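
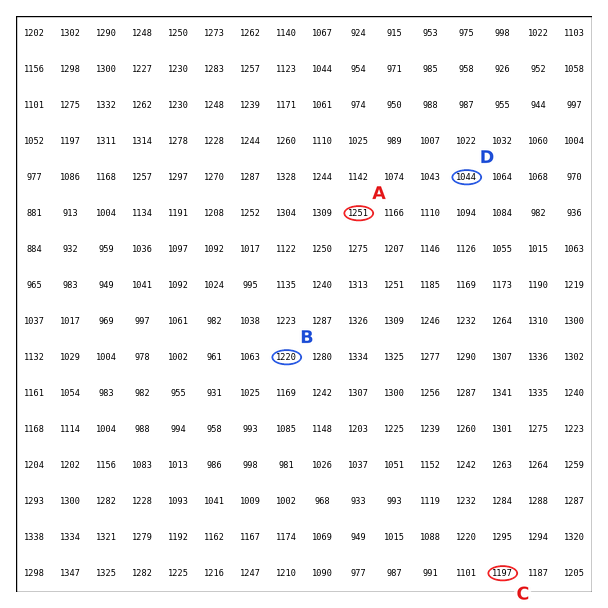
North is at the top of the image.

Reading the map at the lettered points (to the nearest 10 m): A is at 1250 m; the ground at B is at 1220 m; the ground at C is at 1200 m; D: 1040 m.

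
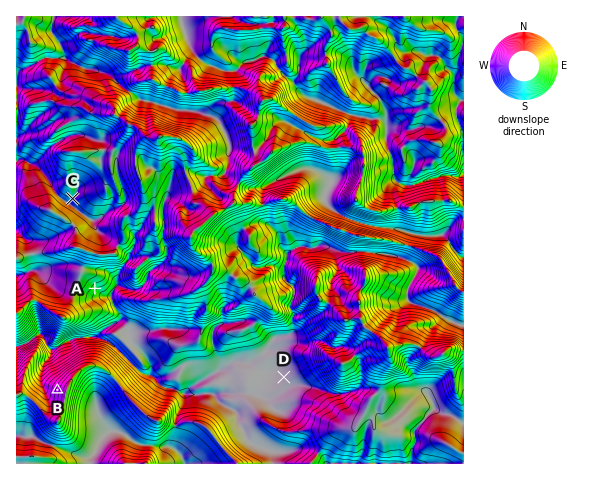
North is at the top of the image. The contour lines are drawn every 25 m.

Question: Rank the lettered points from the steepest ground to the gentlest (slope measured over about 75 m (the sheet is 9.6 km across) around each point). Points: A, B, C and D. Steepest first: B A C D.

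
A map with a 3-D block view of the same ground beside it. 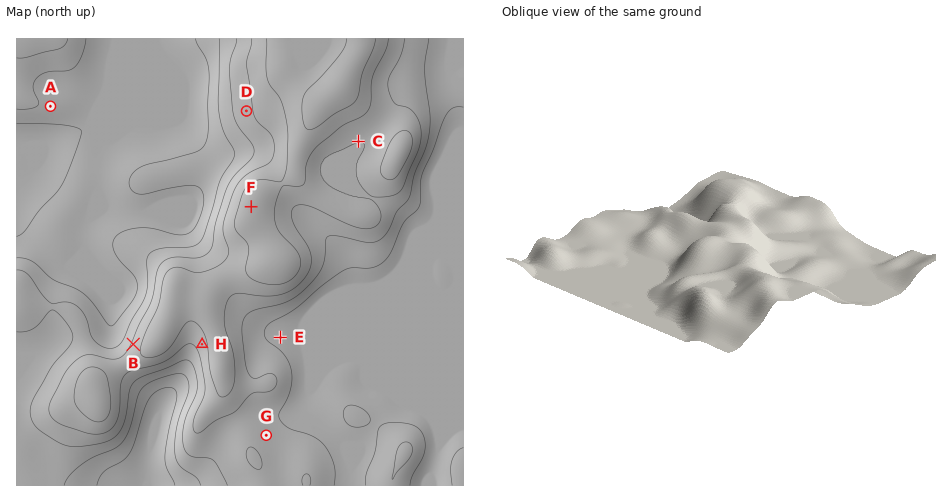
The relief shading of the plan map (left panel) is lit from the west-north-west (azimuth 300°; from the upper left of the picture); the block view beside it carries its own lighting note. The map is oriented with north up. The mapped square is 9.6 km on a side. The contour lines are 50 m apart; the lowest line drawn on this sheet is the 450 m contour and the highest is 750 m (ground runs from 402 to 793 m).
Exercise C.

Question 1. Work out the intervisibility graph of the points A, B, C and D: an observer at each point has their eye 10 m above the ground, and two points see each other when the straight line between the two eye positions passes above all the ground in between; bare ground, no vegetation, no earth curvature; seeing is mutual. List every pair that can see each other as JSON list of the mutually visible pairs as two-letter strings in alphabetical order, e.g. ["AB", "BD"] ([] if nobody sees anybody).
["AB", "AD"]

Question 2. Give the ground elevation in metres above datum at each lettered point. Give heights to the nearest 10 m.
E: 540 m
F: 730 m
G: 570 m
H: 630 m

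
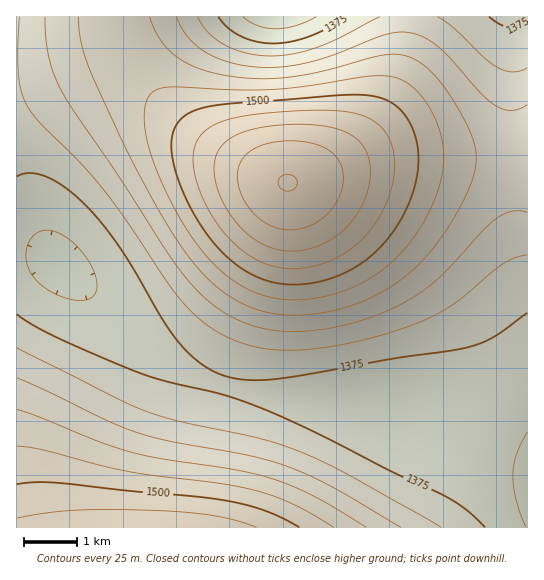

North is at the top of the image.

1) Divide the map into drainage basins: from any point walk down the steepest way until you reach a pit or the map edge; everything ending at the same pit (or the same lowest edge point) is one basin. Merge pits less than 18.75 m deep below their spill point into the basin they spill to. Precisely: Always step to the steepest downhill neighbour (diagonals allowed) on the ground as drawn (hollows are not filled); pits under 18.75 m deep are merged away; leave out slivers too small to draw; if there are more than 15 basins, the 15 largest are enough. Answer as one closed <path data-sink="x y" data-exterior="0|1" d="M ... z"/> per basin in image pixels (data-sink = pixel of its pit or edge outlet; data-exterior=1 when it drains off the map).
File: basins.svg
<path data-sink="527 486" data-exterior="1" d="M527 157l-137 2-48 9-55 17-6 33-9 33-35 88-17 51-13 64-9 74 330-1z"/><path data-sink="59 266" data-exterior="0" d="M114 40l-21 3-47 12-30 3 1 470 180 0 2-2 8-72 13-64 17-51 32-80 18-68 0-8-21-8-35-18-48-33-35-37-15-21-9-19z"/><path data-sink="278 17" data-exterior="1" d="M406 16l-289 0-1 7 7 22 21 37 39 42 48 33 47 23 12 3 16-6 31-17 10-8 28-29 16-28 6-17 8-35z"/><path data-sink="509 17" data-exterior="1" d="M527 16l-120 0-2 27-5 26-9 26-11 20-9 14-24 23-28 19-19 8 9 0 49-15 32-5 137-2z"/>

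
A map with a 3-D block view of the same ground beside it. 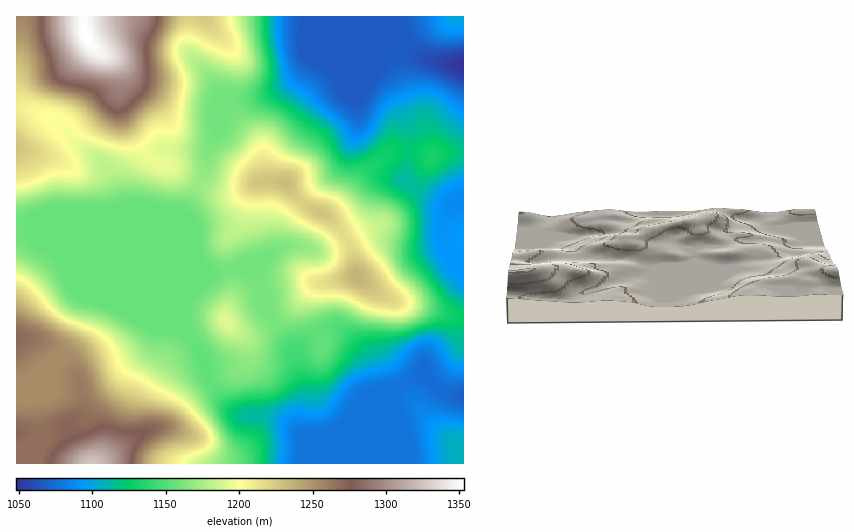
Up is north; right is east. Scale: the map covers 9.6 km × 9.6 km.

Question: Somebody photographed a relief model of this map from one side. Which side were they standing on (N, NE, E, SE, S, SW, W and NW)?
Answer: W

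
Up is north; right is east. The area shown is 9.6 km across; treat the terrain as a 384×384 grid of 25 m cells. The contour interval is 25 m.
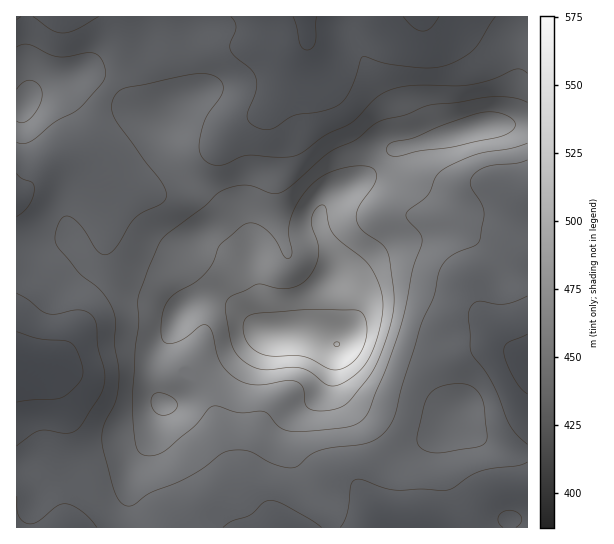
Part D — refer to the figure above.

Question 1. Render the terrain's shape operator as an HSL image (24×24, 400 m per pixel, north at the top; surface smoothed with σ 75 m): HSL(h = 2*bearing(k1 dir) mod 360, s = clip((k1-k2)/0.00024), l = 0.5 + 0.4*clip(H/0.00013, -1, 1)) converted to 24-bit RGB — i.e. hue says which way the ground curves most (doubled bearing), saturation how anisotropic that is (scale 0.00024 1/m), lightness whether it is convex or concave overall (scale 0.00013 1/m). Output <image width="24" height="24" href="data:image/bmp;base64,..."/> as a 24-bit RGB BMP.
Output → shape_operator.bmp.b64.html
<image width="24" height="24" href="data:image/bmp;base64,Qk32BgAAAAAAADYAAAAoAAAAGAAAABgAAAABABgAAAAAAMAGAAATCwAAEwsAAAAAAAAAAAAAy7uvonOaSTp5XHaFp6+FqLuFcG2ObIeUfKGanWicdouTbXSPdERyh4RUmchrp8GHRDFve2hKcnFMcXVahqhzTYq6lbjY1dPnua9ytXClWEOoYJazsm+Gyq1mdHNadZFgan5bZoB1jJl9f0RtflOBhcOfltGvslmXgiB7m3tcYItiVJ1tX7ZfS5VnP5oysrApmb6SfGGfbm6mWVCXqkp/2KSMnIZ3ZJN0dIl7XIt/g1dsj0+DcK6DZstjkY5HbilCfkuToaKwjn6og55viJhKcnE1bm4tragyupeXbmWlanW0iiisrHOZxaGVxoWGb5eHdY+HZ1uCcVd3eWyNuLhnmn8zbEsqaHA8MrJrbK+umXO4uoW+vHW3in26edvri7rrpKqHi7G2QTKieyu/w6e+wkl8549SrbBSUJNrZkN8i2t5VW6VzWWGwE5fj3RobbJvKtpxJ5iGWWiPpnmisoiwqNyvWNC5SF6SgrOeo2Z+TS5zRVyXvU+K2TaU8Ofb2NvvVUXYZjKQp59tNX9oQV/A7Jrkz5i2idGZbMajJ2+TPV6DdH6WsZ6y1eG5Ur66LzZ/e4E4eWBBTmZpMTFKdTdLu8uAxfinwklluAySojaWyU5CqI4hBi4FSD0S/5pAzvoXQrMbG2ttL2mBWquZhLql3+bFlEivTSNjfH1Ub3xRWkBPSSdISn1Fstto/9I7VVEjYzNxui+m2i5c44JxnTtvEVRe3PCY9PLRVOVdBWVuJmh5Q5pOS6400NlLhSVhZT5yhWA+gIMyKl1YLkmfhra6frGI8X+Jz4tZFGFvVBic3qHM3dzv0c/8hKr/0un58drp8tncEFh+E09tZoyEkKxfhaA+XSo/eHZEoFqkt5+NOIh+F1BLZ5lFfp1Zs2Kc99fUGyqXDStix/Tc1+70pJnke4Dbf67E2Iya/8zNfkTSCjJfSIZxkqd1mDxvgDZakp5gZIGWt5ibqlS1LWCJNcyfcrmdPr+96NPCty7+Jrb/a+uMkKdPYmOWr0xskFYtnHww+Oe54IDPKhKLUpSUW495iC2Kq2t9kZ2AhZGkeYuWmHKxaazQP67NdYeVXZpeeaZClFJrXqdrlXVHeeI8JmFmqyWJ2niJk8uc0eWj1jOBczSUYIuDVkdsaDh8sLiWmK7DmYiQhHqPeaKMba+WRF+HamuKm459jn1rh4NZYIVTlahvzNh6Hxs2NS0fzO1po9KdwIiM1zGapkqfllFkUz5fRJSPfM6Mhphrm4W2oYOojq6QcI+SSVx7VneMjqOtjHC8rpe9b5GycrB8xaF8WQuFsDyIkf9yVsM9hllsxlKruGHItnHPd2vOZqrAcJNvmHZ8rFCzwH+Npa+MfmuLXmqGQ6SNVad5UVSNtZZ0rVeQlrSDeHWwMACq6LLX7emSlZwoMEMeZ1Uqhms2jIBLk4preXqTeJehe5qjN24gt8BotZ6ChWaGdniEYIFZYVE0bGstWrUuZLKnp76Qh19eDDF3uYrd+dLc74rBcEWfRnl9cp1pbql7UqmHaIyUjmNhjG5DcOA9KKBKrothimpzgm5ug0difVRbZ8p+VuuoPn2ktXN7r4OtIWmPIpOP5aaZ5Z3Q9njwtUq/npRam4QxdG8UMT4OVUIWsZ8jxP42InNCZYZFhodkfVVohEpql6lzg+FaPJsqI0Q9X7lUbIWhl0icIWZpuMFpvGqF6iSU2oXE0Hbd41nR5VeUmSg8VH8ma7wm4vavKoF7SYlgVn1wfU2DcYOioMCtxM2ll5FgJ2lNOZcoWVk6eW1PQo9zOK1ej02byoHHsq/Wom7lxqD15sz/5cz/0Mz/zc/+893YTETIUpqjPnaTUYW6gLnInKi3xIyWylh8dI9UM3lEQ25YSpJjW5NYO3A8NkM3o7tFtJVMaX9aa7KLW5PJuavl3szyv6Lo5s63xG3Zo226S5CYO6WNVKR8cJiPtH+x2Jja07vhW2HNTnuiU5WMZ4JvbFplQmVZS8FBerSMgbzEfquyToNlan09sVYq3pAtz9qmaGjNu4Tqx5bbR4q2Y4iLXXxNbYhNe69ZvJx0uz+1pmOfWpCLTlmTm0iRdpJYONQwM680V45BbEw+jkc0a1w4h2w35dNS1uWqTW+KX0h92H+QnlKtlFeRkoV3fI9ppalIiXk1cGVEkn9cgKhZIjVdkjhmq8l7a8R1WIxbXWhKU0JDim9XiV9vlX5m2N978NxPZz89SFNCppxDpVNmf2eYmpGjfG+kspCwmoi4d3+5eYGxoLihGAd+dWi6xOCwbpxzfGRqb1tsUltua4tzZ2qOjpem0Nqx"/>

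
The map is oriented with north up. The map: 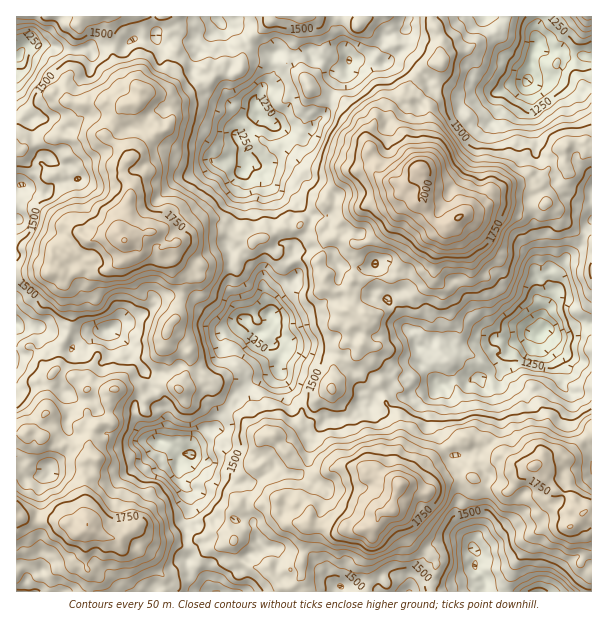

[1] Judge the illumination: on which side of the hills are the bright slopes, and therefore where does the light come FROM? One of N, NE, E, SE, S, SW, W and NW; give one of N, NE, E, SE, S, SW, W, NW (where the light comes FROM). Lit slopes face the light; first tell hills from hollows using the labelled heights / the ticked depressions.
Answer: NW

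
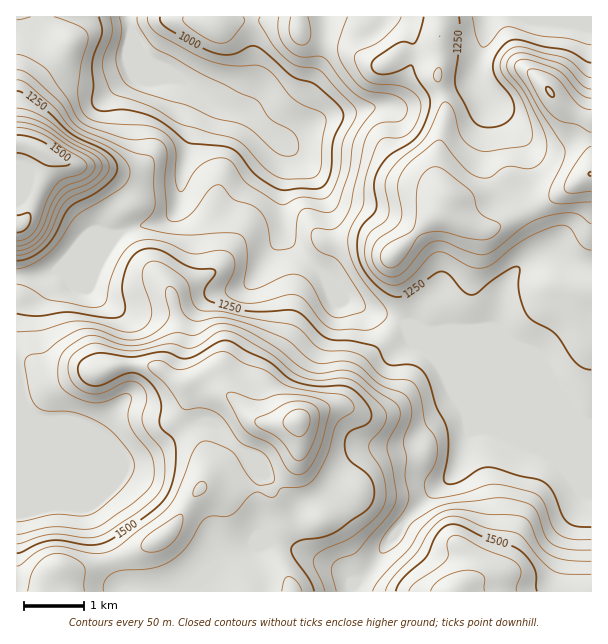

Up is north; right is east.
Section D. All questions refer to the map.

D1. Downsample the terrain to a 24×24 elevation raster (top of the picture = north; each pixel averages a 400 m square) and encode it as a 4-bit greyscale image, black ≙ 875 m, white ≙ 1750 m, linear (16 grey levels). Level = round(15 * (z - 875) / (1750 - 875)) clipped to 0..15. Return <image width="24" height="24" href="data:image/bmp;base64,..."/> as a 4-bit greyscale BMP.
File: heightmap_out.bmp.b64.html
<image width="24" height="24" href="data:image/bmp;base64,Qk2WAQAAAAAAAHYAAAAoAAAAGAAAABgAAAABAAQAAAAAACABAAATCwAAEwsAABAAAAAAAAAAAAAAABEREQAiIiIAMzMzAERERABVVVUAZmZmAHd3dwCIiIgAmZmZAKqqqgC7u7sAzMzMAN3d3QDu7u4A////AM3cu7u7u6mavNzLqrzMzMu7u6mYq8y6mZqavNy7u7uomrqpd4iImszLu7u5iJmYdoiIibzMzLu6h3d3ZoiIiazMzcuph2ZmZoiIiru83tuph2ZmZoiJmrzN3ty6h2ZmZomqqszMzLuodmZmZomru7vMuYiHZmZmZoiZiZmqmHZmZmZmZ3d2d4iHd2VWZmZmd2VVZ4dlVVRXZmZnd2VVZ3ZlREV5h3d3d5ZVVmVVRFV5mImHd7hlVUREREVompmYiLl2VTREMzRnmpmImruoZTMzERNXmZiImrqWVDIhEBNWeId4mpdTMyEQARJFV3Z4mnUyEQAAESNEV3ZpqVQyAAAREjRmZ2aKqEQyABIiJEVmd2Z4djMyASMzNUVVZ2VlVQ=="/>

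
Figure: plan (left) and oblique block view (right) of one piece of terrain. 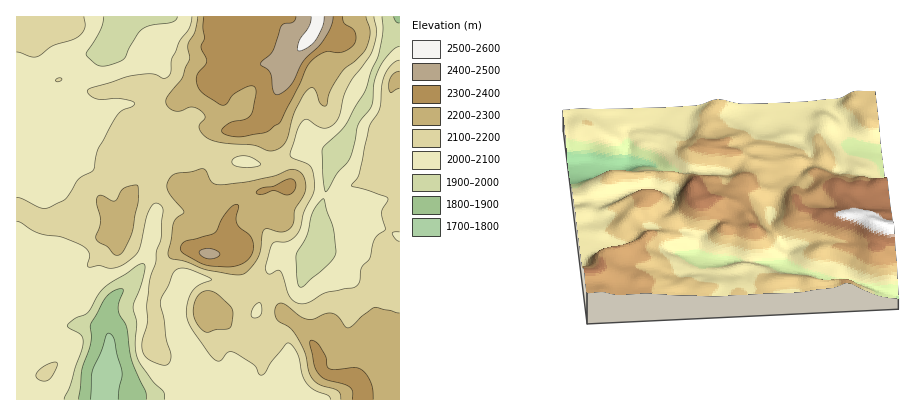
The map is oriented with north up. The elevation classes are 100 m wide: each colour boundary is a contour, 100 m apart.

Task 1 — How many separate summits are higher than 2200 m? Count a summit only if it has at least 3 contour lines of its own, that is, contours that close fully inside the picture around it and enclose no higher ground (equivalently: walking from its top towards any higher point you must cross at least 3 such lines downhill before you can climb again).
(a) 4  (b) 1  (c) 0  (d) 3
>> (b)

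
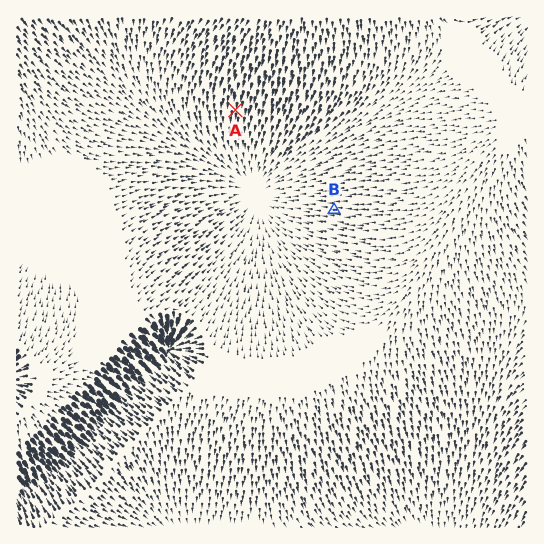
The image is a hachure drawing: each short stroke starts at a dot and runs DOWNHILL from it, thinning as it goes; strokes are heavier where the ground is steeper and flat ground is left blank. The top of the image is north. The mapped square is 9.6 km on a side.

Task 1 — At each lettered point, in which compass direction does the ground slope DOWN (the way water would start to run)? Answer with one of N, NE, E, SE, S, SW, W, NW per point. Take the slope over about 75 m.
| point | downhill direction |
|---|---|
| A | S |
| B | W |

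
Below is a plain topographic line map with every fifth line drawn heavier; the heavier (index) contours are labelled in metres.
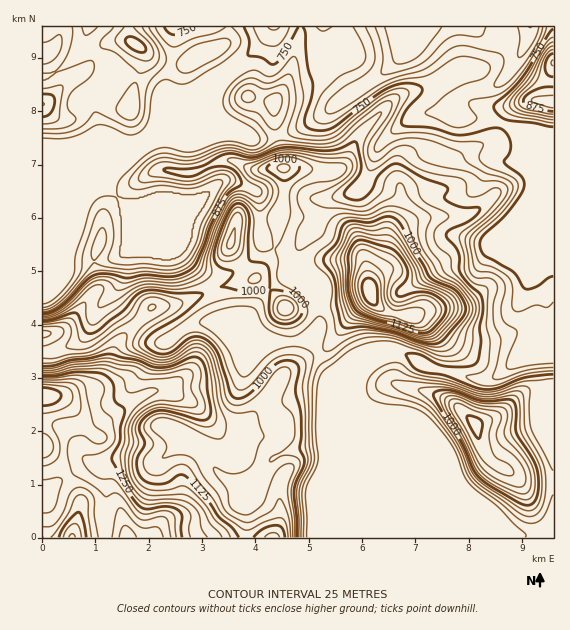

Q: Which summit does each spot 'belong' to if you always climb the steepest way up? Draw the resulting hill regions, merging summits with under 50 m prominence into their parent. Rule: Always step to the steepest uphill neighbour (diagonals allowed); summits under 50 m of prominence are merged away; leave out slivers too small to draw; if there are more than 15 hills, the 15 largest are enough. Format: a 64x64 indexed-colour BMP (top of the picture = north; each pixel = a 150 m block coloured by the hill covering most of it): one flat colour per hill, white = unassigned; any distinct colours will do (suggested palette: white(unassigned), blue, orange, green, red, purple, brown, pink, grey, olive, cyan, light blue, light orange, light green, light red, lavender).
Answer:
<image width="64" height="64" href="data:image/bmp;base64,Qk12CAAAAAAAAHYAAAAoAAAAQAAAAEAAAAABAAQAAAAAAAAIAAATCwAAEwsAABAAAAAAAAAA////ALR3HwAOf/8ALKAsACgn1gC9Z5QAS1aMAMJ34wB/f38AIr28AM++FwDox64AeLv/AIrfmACWmP8A1bDFABERERERERERERERERERERERERETMzMzMzMzMzMzMzMzERERERERERERERERERERERERERMzMzMzMzMzMzMzMzMREREREREREREREREREREREREREzMzMzMzMzMzMzMzMxERERERERERERERERERERERERETMzMzMzMzMzMzMzMzERERERERERERERERERERERERERMzMzMzMzMzMzMzMzMREREREREREREREREREREREREREzMzMzMzMzMzMzMzM0ERERERERERERERERQRERERERETMzMzMzMzMzMzMzMzREEREREREREREREUREERERERERMzMzMzMzMzMzMzMzNERBEREREREREREURERBEREREREzMzMzMzMzMzMzMzM0REREQREREREREUREREERERERETMzMzMzMzMzMzMzMzREREREREREQREUREREREERERERMzMzMzMzMzMzMzMzNEREREREREREEURERERERERBEREzMzMzMzMzMzMzMzM0RERERERERERERERERERERERBETMzMzMzMzMzMzMzMzREREREREREREREREREREREREERMzMzMzMzMzMzMzMzNERERERERERERERERERERERERBEzMzMzMzMzMzMzMzM0REREREREREREREREREREREREETMzMzMzMzMzMzMzMzRERERERERERERERERERERERERBMzMzMzMzMzMzMzMzNEREREREREREREREREREQUREREMzMzMzMzMzMzMzMzM0REREREREREREREREREERERERQzMzMzMzMzMzMzMzMzREREREREREREREREREERERERETMzMzMzMzMzMzMzMzNEREREREREREREREREEREREREiEzMzMzMzMyIiIzMzM0REREREREREREREREQREREREiIiMzMzMyIiIiIiMzMzREREREREREREREREREERERESIiIjMzMiIiIiIiIiMzMRRERERERERERERERERBERESIiIiIiIiIiIiIiIiIiMxERREREREREREREREREQREaIiIiIiIiIiIiIiIiIiIzEREUREREQREUREREQRqqqqoiIiIiIiIiIiIiIiIiIiMRERFEREQREREURBFmaqqqqqIiIiIiIiIiIiIiIiIiIxEREUREQRERERERZmaqqqqqoiIiIiIiIiIiIiIiIiIhERERFEQRERERERFmZqqqqqqiIiIiIiIiIiIiIiIiIiERERERQRERERERFmZmaqqqqiIiIiIiIiIiIiIiIiIiIREREREREREREREWZmZmqqqqIiIiIiIiIiIiIiIiIiIhEREREREREREREWZmZmZqqqIiIiIiIiIiIiIiIiIiIhERERERERERERERZmZmZmamIiIiIiIiIiIiIiIiIiIiERERERERERERERZmZmZmZmYiIiIiIiIiIiIiIiIiIiERERERERERERERZmZmZmZmZiIiIiIiIiIiIiIiIiIiIRERERERERERERZmZmZmZmZmIiIiIiIiIiIiIiIiIiIhERERERERERERZmZmZmZmZ3ciIiIiIiIiIiIiIiIiIiERERERERERERZmZmZmZmd3d3IiIiIiIiIiIiIiIiIiIRERERERERERZmZmZmZmZ3d3dyIiIiIiIiIiIiIiIiIhERERERERERZmZmZmZmZnd3d3IiIiIiIiIiIiIiIiIiERERERERERZmZmZmZmZmd3d3dyIiIiIiIiIiIiIiIiIRERERERERZmZmZmZmZmZ3d3d3IiIiIiIiIiIiIiIiIhERERERERERERERFmZmZnd3d3dyIiIiIiIiIiIiIiIiERERERERERERERERZmZnd3d3dxERIiIiIiIiIiIiIiIRERERERERERERERF2Z3d3d3d3ERESIiIiIiIiIiIiIhEREREREREREREREXd3d3d3d3cREREiIiIiIiIiIiIiEREREREREREREREXd3d3d3d3dxERESIiIiIiIiIiIiIRERERERERERERERd3d3d3d3d3ERERIiIiIiIiIiIiIRERERERERERERERF3d3d3d3d3cRERESIiIiIiIiIiIhERVVVVVYiIgRERF3d3d3d3d3dxEREREiIiIiIiIiIiERFVVVVYiIiIgVVXd3dxERF3d3ERERERIiIiIiIiIiEREVVVVViIiIiFVVF3EREREREXcRERERESIiIiIiIimZmZVVVVWIiIiIVVVXERERERERFxEREREREiIiIiKZmZmZlVVVVYiIiIhVVVEREREREREREREREREREREpmZmZmZmVVVVYiIiIiFVVVRERERERERERERERERERERmZmZmZmZVVVVWIiIiIVVVVERERERERERERERERERERGZmZmZmZlVVVVViIiIiFVVVRERERERERERERERERERERERGZmZmVVVVVWIiIiIVVVVERERERERERERERERERERERERmZmZVVVVVYiIiIhVVVVVEREREREREREREREREREREREZmZlVVVVViIiIiFVVVVVRERERERERERERERERERERERmZmVVVVViIiIiIVVVVVVUREREREREREREREREREREREZmZVVVYiIiIiIhVVVVVVVERERERERERERERERERERERmZlVVViIiIiIiFVVVVVVVREREREREREREREREREREREZmVVVVYiIiIiIhVVVVVVVERERERERERERERERERERERmZ"/>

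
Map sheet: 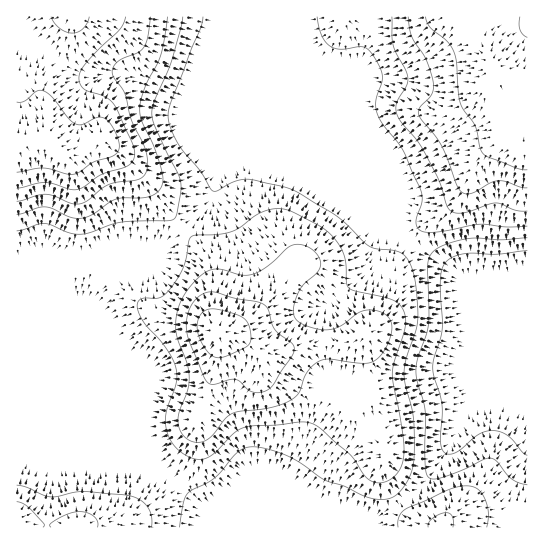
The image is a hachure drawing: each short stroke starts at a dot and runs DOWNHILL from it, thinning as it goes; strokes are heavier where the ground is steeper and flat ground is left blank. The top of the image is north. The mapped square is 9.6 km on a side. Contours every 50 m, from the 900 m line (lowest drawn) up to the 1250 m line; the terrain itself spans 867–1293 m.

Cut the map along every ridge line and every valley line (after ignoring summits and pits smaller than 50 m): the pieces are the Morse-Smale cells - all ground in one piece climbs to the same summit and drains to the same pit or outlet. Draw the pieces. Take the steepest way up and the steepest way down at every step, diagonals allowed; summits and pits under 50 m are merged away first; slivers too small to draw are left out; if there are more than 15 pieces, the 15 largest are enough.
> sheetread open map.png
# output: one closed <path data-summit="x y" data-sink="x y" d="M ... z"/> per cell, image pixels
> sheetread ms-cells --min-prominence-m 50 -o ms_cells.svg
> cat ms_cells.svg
<path data-summit="218 331" data-sink="527 369" d="M263 157l-29 6-15 6-2 2-2 19-6 12-47 46-52 23-18 24-1 8 64 156 22 25 26 23 52 21 122 0-1-9 3-3 38-25 15-17 17-27 12-26 13-21 54-23 0-70-65-27-16-15-42-26-39-39z"/><path data-summit="17 145" data-sink="527 369" d="M303 16l-287 1 1 444 17 3 16 7 39-3 14 3 30-2 34 5-12-15-63-152-1-9 19-27 52-23 47-45 6-13 2-19 2-2 15-6 29-6 100 42 14 10-66-159z"/><path data-summit="491 65" data-sink="527 369" d="M527 16l-223 1 3 21 4 12 66 159 28 30 42 26 16 15 63 27 2-1z"/><path data-summit="441 525" data-sink="527 369" d="M527 377l-54 24-37 68-19 22-41 28 2 9 150-1z"/><path data-summit="17 519" data-sink="527 369" d="M22 461l-6 1 1 66 238-1-52-20-37-32-33-6-30 2-14-3-20 0-19 3z"/>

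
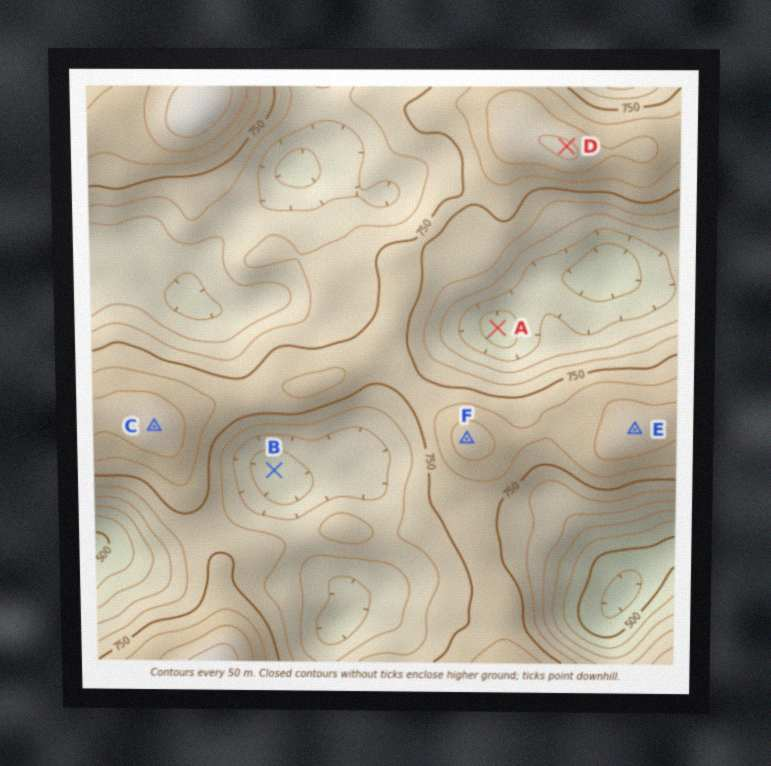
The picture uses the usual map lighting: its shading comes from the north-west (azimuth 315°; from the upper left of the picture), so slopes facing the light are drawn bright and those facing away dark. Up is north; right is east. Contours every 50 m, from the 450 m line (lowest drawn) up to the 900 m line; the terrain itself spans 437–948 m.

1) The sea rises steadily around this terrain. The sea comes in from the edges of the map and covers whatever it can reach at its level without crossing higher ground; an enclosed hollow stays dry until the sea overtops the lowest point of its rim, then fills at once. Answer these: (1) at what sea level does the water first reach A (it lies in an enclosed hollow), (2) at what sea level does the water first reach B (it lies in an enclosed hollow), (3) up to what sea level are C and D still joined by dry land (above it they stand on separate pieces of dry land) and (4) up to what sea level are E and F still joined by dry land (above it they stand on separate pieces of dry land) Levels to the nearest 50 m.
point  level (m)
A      600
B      700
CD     750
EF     800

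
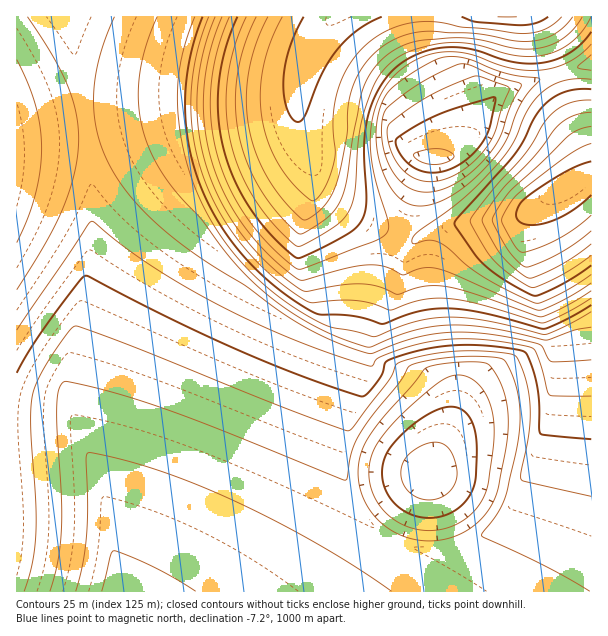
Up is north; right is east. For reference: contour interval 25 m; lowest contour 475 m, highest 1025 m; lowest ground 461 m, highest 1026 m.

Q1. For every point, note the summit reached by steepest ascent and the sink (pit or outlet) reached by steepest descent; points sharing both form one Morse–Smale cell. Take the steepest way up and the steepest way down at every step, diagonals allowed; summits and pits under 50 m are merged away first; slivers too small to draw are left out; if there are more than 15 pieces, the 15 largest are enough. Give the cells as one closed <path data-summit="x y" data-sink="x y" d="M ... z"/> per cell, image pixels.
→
<path data-summit="509 17" data-sink="429 473" d="M333 16l-317 1 1 575 234 0 20-28 19-33 24-49 20-50 48-150 18-46-49-22-27-16-8-10 0-14-9-18-7-24-2-42 10-36z"/><path data-summit="572 183" data-sink="429 473" d="M591 175l-43 19-18 17-15 9-45 2-29 6-25 12-11-2-4-3-3 2-76 227-32 67-38 61 102 0 22-29 43-75-28 57-29 47 230-1z"/><path data-summit="509 17" data-sink="432 159" d="M591 16l-256 0-11 13-16 25-10 36 2 42 7 24 9 18 2 17 6 7 27 16 27 14 21 7 27-76 11 1 12-3 21-18 12-16 10-22 8-10 92-28z"/><path data-summit="572 183" data-sink="432 159" d="M591 64l-91 27-8 10-10 22-12 16-21 18-12 3-11-1-26 75 5 4 11 2 16-10 29-7 22-3 32 0 15-9 18-17 43-19z"/><path data-summit="509 17" data-sink="429 473" d="M411 500l-35 63-20 29 6-2 18-27 32-60z"/>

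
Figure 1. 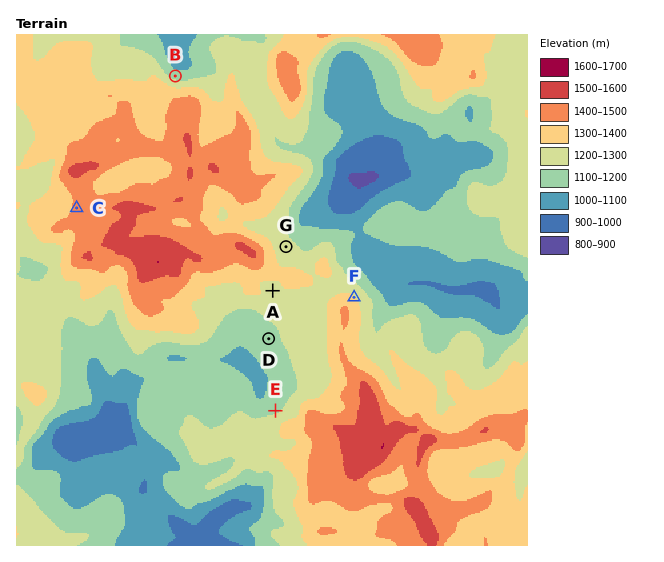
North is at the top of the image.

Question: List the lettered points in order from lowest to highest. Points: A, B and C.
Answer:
B A C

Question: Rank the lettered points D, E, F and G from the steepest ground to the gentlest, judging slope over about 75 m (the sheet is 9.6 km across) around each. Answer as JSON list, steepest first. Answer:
["F", "E", "G", "D"]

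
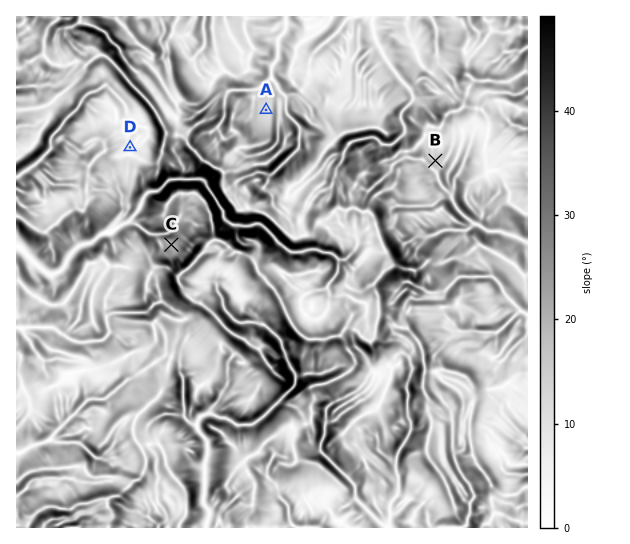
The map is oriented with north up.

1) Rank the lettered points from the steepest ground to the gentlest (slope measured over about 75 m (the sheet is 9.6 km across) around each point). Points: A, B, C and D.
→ C B A D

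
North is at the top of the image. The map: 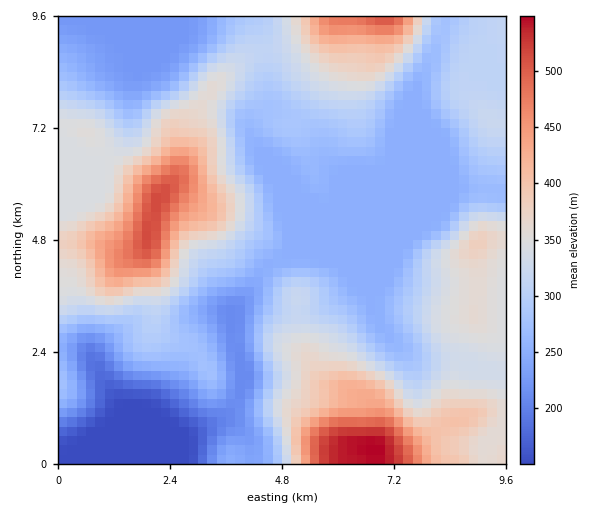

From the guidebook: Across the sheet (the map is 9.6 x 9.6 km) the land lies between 150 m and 550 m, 310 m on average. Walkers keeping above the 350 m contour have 24.4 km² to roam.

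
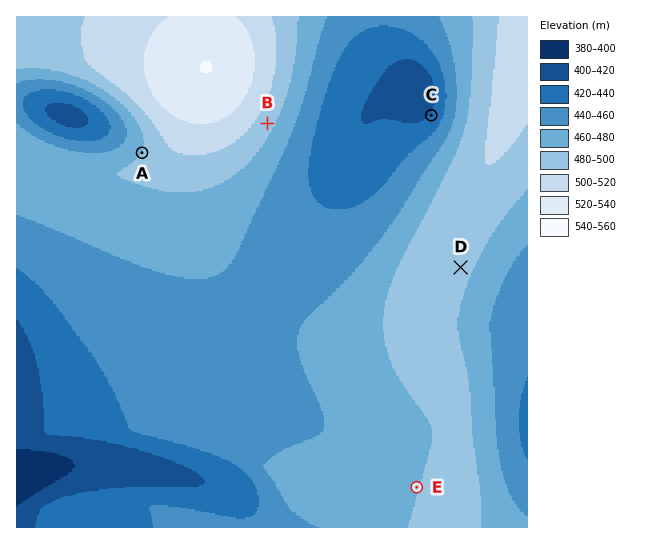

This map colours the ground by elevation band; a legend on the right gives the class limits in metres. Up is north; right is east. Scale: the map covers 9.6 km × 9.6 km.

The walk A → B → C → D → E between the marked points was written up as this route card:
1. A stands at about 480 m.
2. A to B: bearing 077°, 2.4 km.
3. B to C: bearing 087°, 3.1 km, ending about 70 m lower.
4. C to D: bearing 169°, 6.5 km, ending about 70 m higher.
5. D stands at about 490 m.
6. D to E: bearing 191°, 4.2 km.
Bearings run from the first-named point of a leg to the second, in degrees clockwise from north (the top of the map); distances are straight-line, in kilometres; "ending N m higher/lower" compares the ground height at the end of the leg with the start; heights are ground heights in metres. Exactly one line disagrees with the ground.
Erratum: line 4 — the distance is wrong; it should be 2.9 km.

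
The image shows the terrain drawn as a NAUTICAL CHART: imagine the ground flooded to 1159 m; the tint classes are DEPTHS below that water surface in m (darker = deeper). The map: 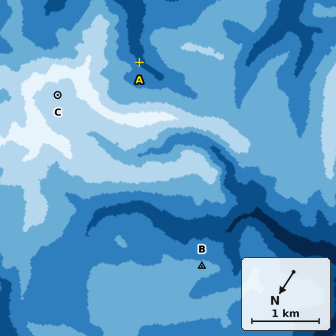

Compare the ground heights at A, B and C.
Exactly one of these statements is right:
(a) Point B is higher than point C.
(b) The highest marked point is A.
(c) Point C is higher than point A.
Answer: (c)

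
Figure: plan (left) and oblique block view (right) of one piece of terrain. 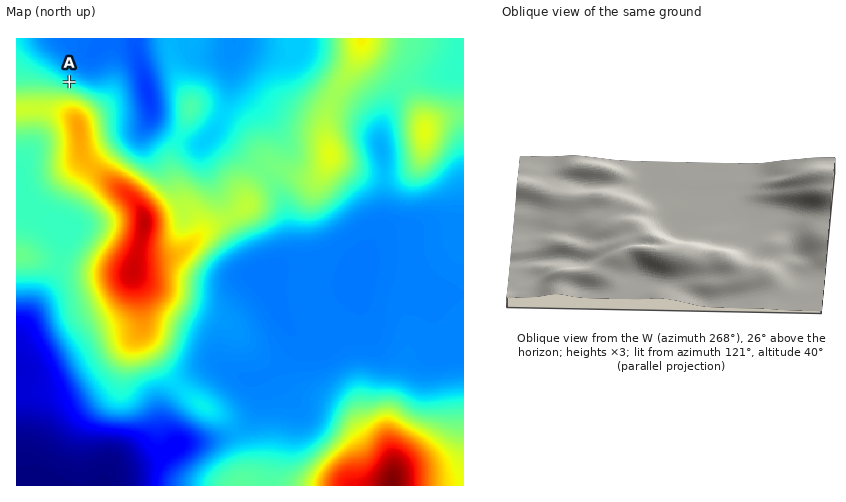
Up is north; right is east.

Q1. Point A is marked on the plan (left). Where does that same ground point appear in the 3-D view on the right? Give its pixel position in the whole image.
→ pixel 539 281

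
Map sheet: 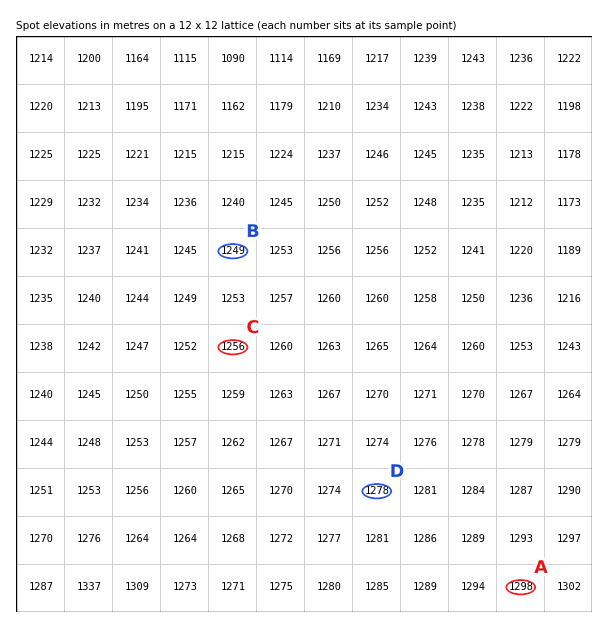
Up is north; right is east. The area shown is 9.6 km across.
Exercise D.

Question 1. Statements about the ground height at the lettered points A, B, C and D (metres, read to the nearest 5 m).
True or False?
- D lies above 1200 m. True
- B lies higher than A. False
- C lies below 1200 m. False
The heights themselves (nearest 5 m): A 1300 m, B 1250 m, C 1255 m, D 1280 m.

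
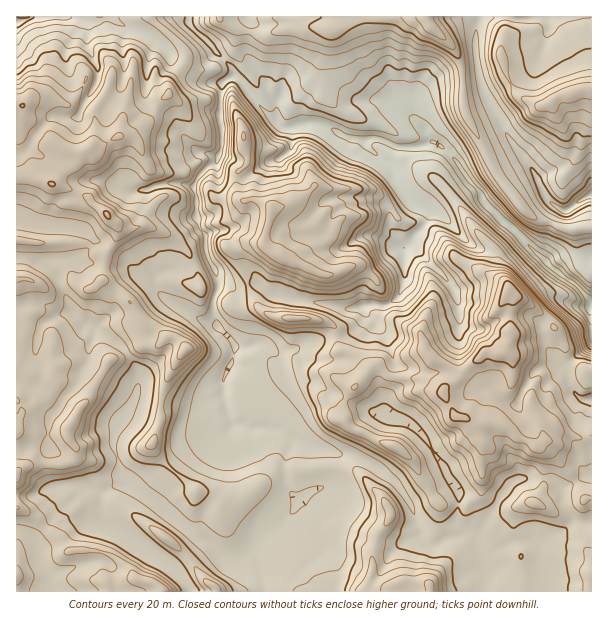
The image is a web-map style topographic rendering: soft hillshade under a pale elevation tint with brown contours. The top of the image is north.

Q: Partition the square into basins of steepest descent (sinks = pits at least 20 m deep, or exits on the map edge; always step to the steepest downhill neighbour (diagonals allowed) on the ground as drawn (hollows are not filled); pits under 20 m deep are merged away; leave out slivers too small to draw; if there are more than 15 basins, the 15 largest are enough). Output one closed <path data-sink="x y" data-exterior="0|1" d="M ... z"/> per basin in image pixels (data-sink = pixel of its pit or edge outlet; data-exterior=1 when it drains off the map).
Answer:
<path data-sink="591 303" data-exterior="1" d="M426 16l-276 0 30 28 6 9 0 9-16 18-1 13-11 9-6 14-20 18-13 2-18 10-9 2 4-13 0-16-3-4-12-1-10-8-21-9-14 0-7 3-6 6-7 1 1 485 575-1 0-154-23-1-18-9-5 1-3 6-1-9-12-24-14-7-5-5 1-30-7-8 6-13-1-27 2-17 3 0 21 14 18 19 11 18-1 11 5 10 19 6 4-3 0-141-26 1-33-12-13-11-22-30-22-44-10-16-3-12 0-27-5-21-4-8-24-22z"/><path data-sink="591 195" data-exterior="1" d="M515 16l-87 0-1 4 3 6 27 27 5 12 1 39 3 12 10 16 22 44 22 30 13 11 33 12 25-1 1-138-11 0-9 4-12 2-17 10-4 0-18-9-5-5-10-17-6-19 4-20 7-7z"/><path data-sink="17 23" data-exterior="1" d="M149 16l-132 0-1 89 7 1 6-6 7-3 14 0 21 9 10 8 12 1 3 4 0 16-4 13 9-2 13-8 18-4 20-18 6-14 11-9 1-13 16-18 0-9-6-9z"/><path data-sink="591 399" data-exterior="1" d="M515 294l-3 0-2 17 1 27-6 12 7 9-1 30 5 5 14 7 12 24 1 9 1-3 7-4 18 9 22 0 1-65-11-1-12-4-5-10 1-11-11-18-18-19z"/>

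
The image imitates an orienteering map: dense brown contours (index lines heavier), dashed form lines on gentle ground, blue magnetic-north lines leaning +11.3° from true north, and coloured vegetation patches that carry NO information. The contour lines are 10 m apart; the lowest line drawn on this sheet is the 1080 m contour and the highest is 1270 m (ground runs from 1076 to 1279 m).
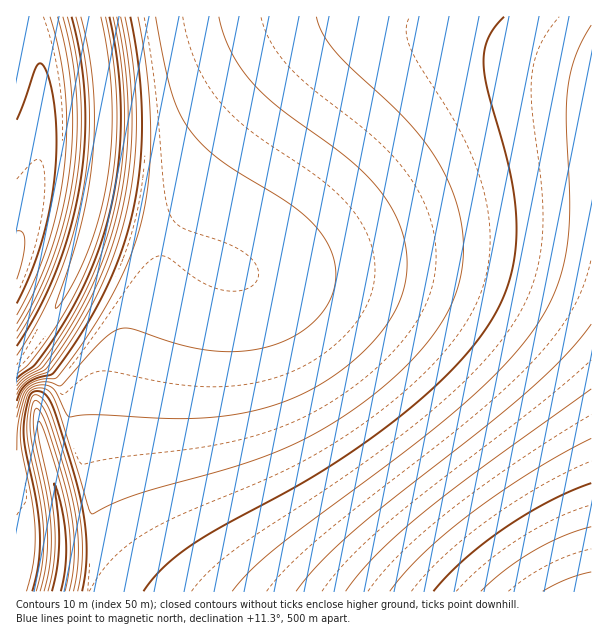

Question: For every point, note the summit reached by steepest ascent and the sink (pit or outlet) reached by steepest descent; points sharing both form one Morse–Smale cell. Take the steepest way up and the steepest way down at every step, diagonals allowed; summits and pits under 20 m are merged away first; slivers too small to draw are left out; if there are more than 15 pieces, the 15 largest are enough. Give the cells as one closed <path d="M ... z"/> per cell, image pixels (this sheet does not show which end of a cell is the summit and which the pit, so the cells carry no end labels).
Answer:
<path d="M591 16l-500 1 7 33 5 37 0 60-5 38-8 40-14 41-20 42-26 42 0 3 28 25 18 26 6 45 9 40 5 41 0 22-6 40 502-1z"/><path d="M90 16l-74 1 1 349 3-3 24-34 23-42 13-33 14-47 9-60 0-60-5-37z"/><path d="M29 352l-13 14 0 225 73 1 5-23 2-39-5-41-9-40-4-39-5-12-15-20z"/>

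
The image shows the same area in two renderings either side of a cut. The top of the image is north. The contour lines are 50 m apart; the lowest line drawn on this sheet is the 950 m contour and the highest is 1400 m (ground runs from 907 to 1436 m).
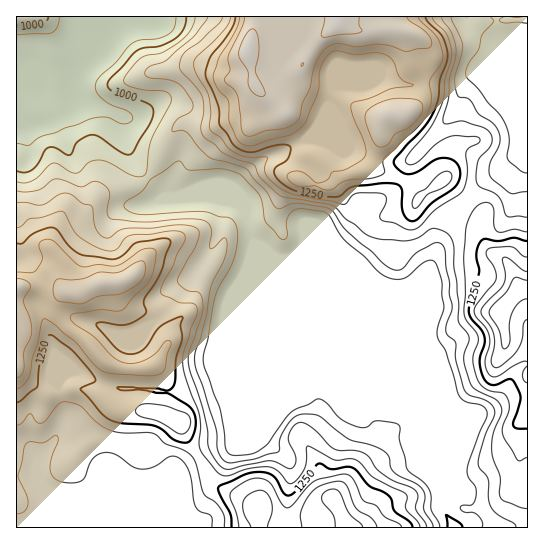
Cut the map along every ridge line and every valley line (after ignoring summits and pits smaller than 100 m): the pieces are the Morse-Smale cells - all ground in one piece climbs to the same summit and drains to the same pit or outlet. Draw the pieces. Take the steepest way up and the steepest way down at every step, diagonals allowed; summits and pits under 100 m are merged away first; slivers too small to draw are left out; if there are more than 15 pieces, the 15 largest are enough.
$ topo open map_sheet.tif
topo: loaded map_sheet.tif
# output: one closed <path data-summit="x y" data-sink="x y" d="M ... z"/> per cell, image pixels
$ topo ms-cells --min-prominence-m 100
<path data-summit="17 287" data-sink="118 17" d="M70 72l-41 0-13 5 0 398 19 1 2 3 0-21 20-19 33-4 5 4 10 26 0 21-8 10-55 23-7 9 16-4 103-43 24-12 32-21 15-1 13-6 5-4 4-10 49-49 7-13 10-9 9-3 9 0 7 3 61 0 7-4 15 1-62-60-78-32-24-16-8-14-2-18-9-9-24-7-48 2-33-38-10-28 1-16-9-5-34-11-8-10 0-10 3-7z"/><path data-summit="338 17" data-sink="118 17" d="M338 16l-220 0-3 9-18 25-20 20-4 11 0 10 8 10 34 11 9 5-1 16 10 28 33 38 48-2 24 7 9 9 2 18 8 14 24 16 78 32 59 58 8 5-3-11 0-19 4-11-2-33 11-28 1-31 6-9 8-5-11-16-2-9-17 12-2-6-6-6-31-13-11-2 10-31-1-12 3-7 4-4 16 0 6-3 14-17 1-16-4-9-11-13-1-18-3-7-10-3-34 2-20-8z"/><path data-summit="347 527" data-sink="118 17" d="M331 353l-9 0-12 4-7 8-7 13-49 49-4 10-5 4-13 6-15 1-32 21-24 12-114 46 413 1 0-3-8-11-4-11 0-76-10-19-9-5-27-6-12-15 16-25-61-1z"/><path data-summit="501 311" data-sink="118 17" d="M450 209l-7 5-6 9-1 31-11 28 2 33-4 11 0 19 5 12-10-5-12 0-5 3-6 6-12 21 12 15 27 6 9 5 10 19 0 76 12 24 74 1 1-238-9-1-11-26-20-14-4-8-1-14-26-10z"/><path data-summit="338 17" data-sink="527 74" d="M467 16l-128 1 2 6 14 6 40 0 12 5 2 23 14 18 1 16-5 11-10 10-6 3-16 0-4 4-3 7 1 12-10 31 11 2 31 13 6 6 2 6 17-12 2 9 10 15 16-7 23-24 17-8 15-18 7-13 0-73-17-17-33-17-9-9z"/><path data-summit="347 527" data-sink="118 17" d="M90 435l-33 4-20 19 0 21-2-3-19 1 1 51 17 0 8-9 44-18 11-5 7-7 1-24-10-26z"/><path data-summit="501 311" data-sink="527 74" d="M527 139l-6 12-15 18-17 8-23 24-15 8 6 8 26 10 1 14 4 8 20 14 11 26 9 0z"/><path data-summit="23 17" data-sink="118 17" d="M117 16l-100 0-1 59 5 1 8-4 46 1 26-28 14-20z"/><path data-summit="501 311" data-sink="527 74" d="M527 16l-58 0-1 3 10 12 8 5 25 12 16 16z"/>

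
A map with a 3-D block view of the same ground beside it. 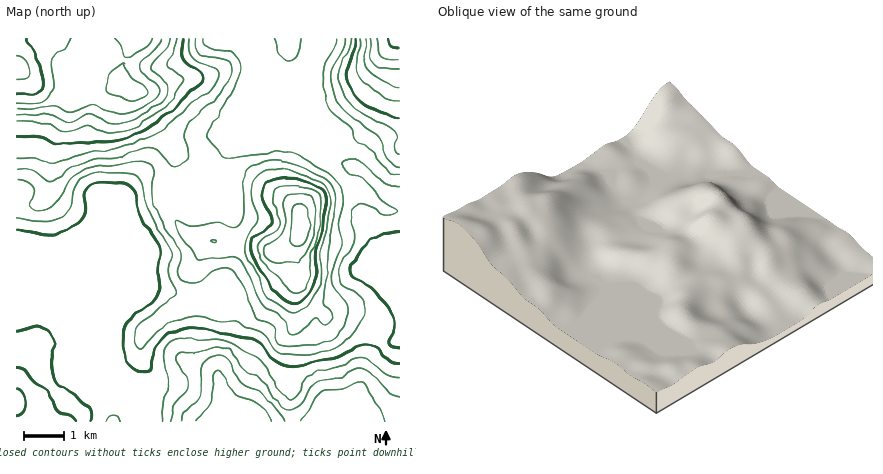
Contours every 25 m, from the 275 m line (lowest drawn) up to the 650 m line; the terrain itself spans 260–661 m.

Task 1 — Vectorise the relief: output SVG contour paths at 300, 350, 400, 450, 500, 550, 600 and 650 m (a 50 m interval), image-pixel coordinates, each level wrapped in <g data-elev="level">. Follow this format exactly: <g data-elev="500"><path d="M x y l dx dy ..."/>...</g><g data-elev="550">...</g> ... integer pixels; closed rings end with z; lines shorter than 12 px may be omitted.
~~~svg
<g data-elev="300"><path d="M181 422l4-10 11-10 4-6 1-6 0-18 2-6 7-8 8-3 6 1 4 4 8 17 5 5 17 8 6 5 20 27"/><path d="M301 422l14-24 5-6 6-2 18-1 16-7 4 1 4 3 5 12 9 14 4 10"/></g><g data-elev="350"><path d="M106 422l4-5 4-2 4 2 3 5"/><path d="M162 422l2-22 5-18-6-22 0-8 5-8 10-5 40 1 14 4 30 17 16 29 6 6 4 3 8-3 10-17 8-6 24-6 20-9 8 1 20 15 14 3"/></g><g data-elev="400"><path d="M16 219l28 2 11-2 9-4 6-7 3-16 3-7 6-6 8-5 8-1 24 0 12 2 7 7 9 32 20 36 1 6-3 18 8 18-2 4-37 30-3 10 1 8 3 4 4 0 16-17 8-6 18-6 16-3 20 6 14-1 14 7 12 4 5 4 8 12 7 5 8 2 22 0 22-6 10-5 13-14 10-16 0-8-3-8-6-5-14-9-3-8 1-10 11-16 3-8 0-8-4-14 4-12 4-4 6 0 8 3 10 7 4 2 7-2 4-2-15-12-12-16-6-5-18-8-4-7 6-5 11 1 5 4 18 17 10 5 8 1"/></g><g data-elev="450"><path d="M290 334l4 1 5-3 17-14 8 7 4-2 4-4-1-7-7-7 0-5 4-46 8-58-4-10-10-9-30-14-12-2-12 0-16 5-8 6-1 10 1 32-2 8-4 4-5 2-19-5-22 4-14-6-2 1-1 2 5 9 18 27 4 0 30-4 8 3 6 9 14 34 6 5 16 11 3 4z"/><path d="M16 169l16 1 14 10 6 1 18-12 18-8 26-3 34-10 10 2 14 16 6 1 5-3 4-4 2-6-4-18 1-8 34-34 8-14 4-10-2-6-4-4-20-3-7-3-4-6 0-10"/><path d="M345 38l-1 10-10 16-3 8 1 12 5 16 7 9 34 27 11 24 4 5 7 2"/></g><g data-elev="500"><path d="M291 302l7 1 6-4 6-7 4-10 2-10-1-18 7-22 4-34-3-8-7-4-22-7-16-2-10 3-5 8-1 12 9 16 1 6-3 4-15 12-2 6-1 6 4 10 19 30 8 8z"/><path d="M16 136l26 1 14 6 6 1 20-2 32-1 18-5 12-6 30-22 12-14 14-9 4-5 0-4-2-2-15-10-4-6-1-6 1-14"/><path d="M356 38l-1 10-8 24 1 8 4 10 6 9 10 7 24 10 8 2"/></g><g data-elev="550"><path d="M296 264l4-1 12-23 2-8 1-8 0-18-1-6-6-5-10-1-8 1-6 3-1 6 3 17-2 9-4 7-14 7-2 6 2 6 6 6 6 1 10-2z"/><path d="M16 115l34 0 18 7 22-8 22 10 12-1 10-3 26-17 7-7 1-6-1-6-14-12-2-6 2-4 13-14 4-10"/><path d="M366 38l-2 22 3 8 5 6 16 10 12 3"/></g><g data-elev="600"><path d="M16 103l22 0 7-3 6-6 3-10-3-20 0-6 13-9 7-11"/><path d="M128 100l6 0 8-1 5-5 1-4-4-4-14-10-8-13-6 4-6 8-4 6 0 7 4 6z"/><path d="M115 38l5 6 6 14 20-10 4-4 3-6"/><path d="M378 38l1 14 2 4 7 3 12 0"/></g><g data-elev="650"><path d="M16 79l10-1 3-2 1-4-4-12-4-4-6-1"/></g>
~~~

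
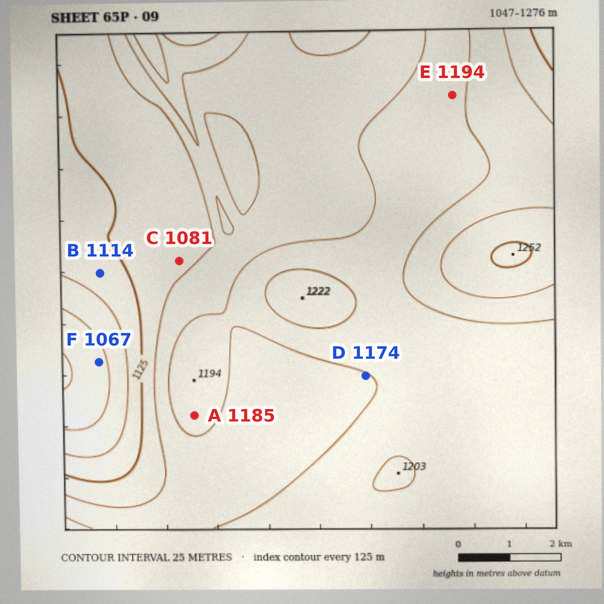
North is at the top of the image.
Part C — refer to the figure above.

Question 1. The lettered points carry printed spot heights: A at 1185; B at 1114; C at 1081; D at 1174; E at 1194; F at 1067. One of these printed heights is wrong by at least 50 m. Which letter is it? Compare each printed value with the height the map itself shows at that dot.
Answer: C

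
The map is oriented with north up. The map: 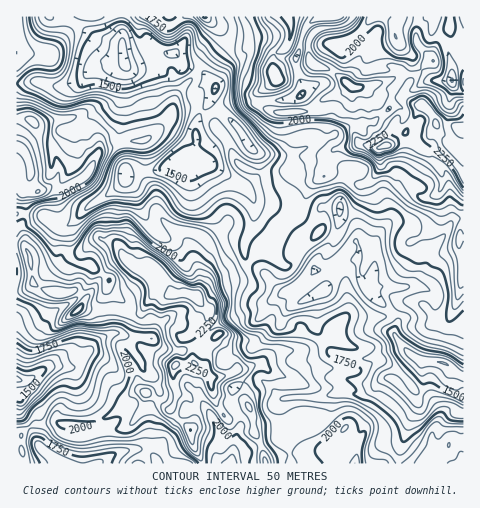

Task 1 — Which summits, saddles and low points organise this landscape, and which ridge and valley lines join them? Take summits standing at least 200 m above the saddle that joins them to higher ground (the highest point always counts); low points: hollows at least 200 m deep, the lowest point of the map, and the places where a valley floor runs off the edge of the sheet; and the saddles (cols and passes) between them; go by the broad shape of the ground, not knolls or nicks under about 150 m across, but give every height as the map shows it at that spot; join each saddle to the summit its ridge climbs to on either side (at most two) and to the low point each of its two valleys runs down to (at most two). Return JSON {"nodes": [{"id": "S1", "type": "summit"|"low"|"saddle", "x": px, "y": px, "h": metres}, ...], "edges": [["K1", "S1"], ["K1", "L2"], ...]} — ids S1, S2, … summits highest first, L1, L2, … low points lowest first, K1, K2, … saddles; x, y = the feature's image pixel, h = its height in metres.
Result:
{"nodes": [
{"id": "S1", "type": "summit", "x": 195, "y": 297, "h": 2397},
{"id": "S2", "type": "summit", "x": 386, "y": 145, "h": 2377},
{"id": "S3", "type": "summit", "x": 17, "y": 147, "h": 2240},
{"id": "L1", "type": "low", "x": 124, "y": 56, "h": 1335},
{"id": "L2", "type": "low", "x": 444, "y": 363, "h": 1347},
{"id": "L3", "type": "low", "x": 17, "y": 379, "h": 1384},
{"id": "L4", "type": "low", "x": 452, "y": 81, "h": 1845},
{"id": "K1", "type": "saddle", "x": 339, "y": 27, "h": 2159},
{"id": "K2", "type": "saddle", "x": 260, "y": 444, "h": 2070},
{"id": "K3", "type": "saddle", "x": 25, "y": 214, "h": 1979},
{"id": "K4", "type": "saddle", "x": 119, "y": 144, "h": 1835},
{"id": "K5", "type": "saddle", "x": 250, "y": 263, "h": 1756},
{"id": "K6", "type": "saddle", "x": 74, "y": 25, "h": 1578}],
"edges": [["K1", "S2"], ["K1", "L1"], ["K1", "L4"], ["K2", "S1"], ["K2", "L2"], ["K2", "L3"], ["K3", "S1"], ["K3", "S3"], ["K3", "L1"], ["K4", "S1"], ["K4", "S3"], ["K4", "L1"], ["K5", "S1"], ["K5", "S2"], ["K5", "L1"], ["K5", "L2"], ["K6", "S2"], ["K6", "S3"], ["K6", "L1"]]}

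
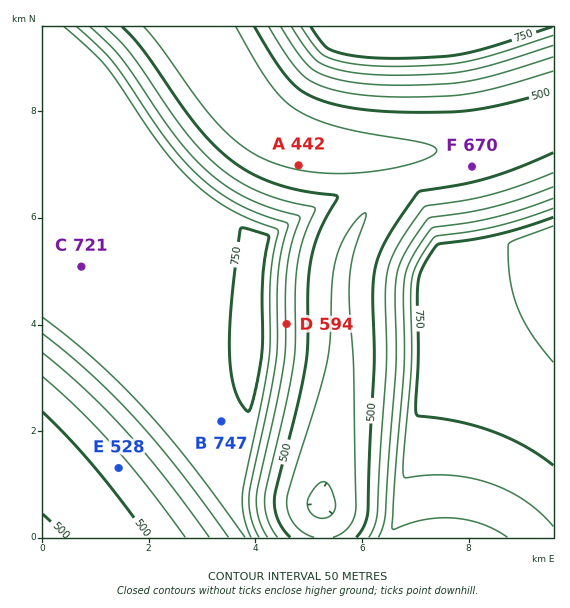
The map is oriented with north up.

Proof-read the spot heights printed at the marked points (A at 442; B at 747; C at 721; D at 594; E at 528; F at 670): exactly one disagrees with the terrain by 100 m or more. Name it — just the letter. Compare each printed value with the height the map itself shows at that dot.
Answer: F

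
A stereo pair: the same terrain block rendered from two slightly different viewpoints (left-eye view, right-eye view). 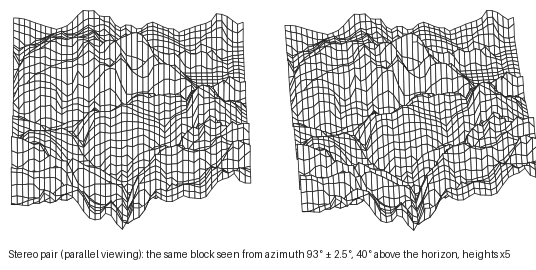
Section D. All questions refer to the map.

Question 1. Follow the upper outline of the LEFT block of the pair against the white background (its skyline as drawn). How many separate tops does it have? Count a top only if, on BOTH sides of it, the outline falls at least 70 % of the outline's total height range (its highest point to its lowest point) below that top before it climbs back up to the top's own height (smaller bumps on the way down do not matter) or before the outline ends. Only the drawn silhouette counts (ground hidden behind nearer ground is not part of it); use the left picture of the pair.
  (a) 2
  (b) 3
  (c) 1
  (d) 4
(c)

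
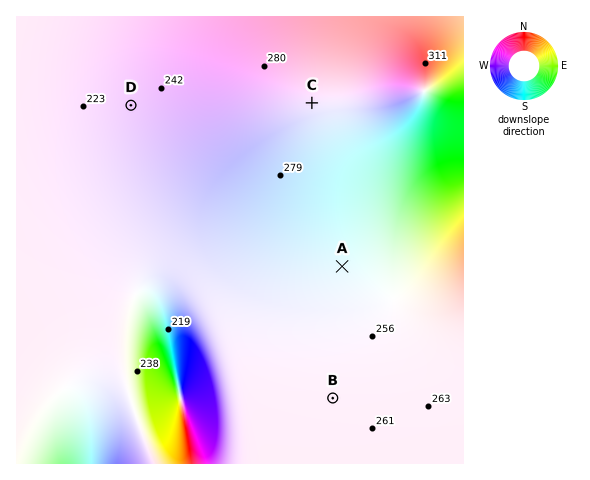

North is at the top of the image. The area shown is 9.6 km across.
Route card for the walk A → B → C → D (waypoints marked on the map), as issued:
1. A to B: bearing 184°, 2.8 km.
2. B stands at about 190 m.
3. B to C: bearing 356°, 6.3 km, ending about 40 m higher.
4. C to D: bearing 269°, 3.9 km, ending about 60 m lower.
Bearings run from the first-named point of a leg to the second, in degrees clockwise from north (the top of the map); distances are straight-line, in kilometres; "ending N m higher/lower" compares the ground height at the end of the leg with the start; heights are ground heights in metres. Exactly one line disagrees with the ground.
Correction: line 2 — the height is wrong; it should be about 260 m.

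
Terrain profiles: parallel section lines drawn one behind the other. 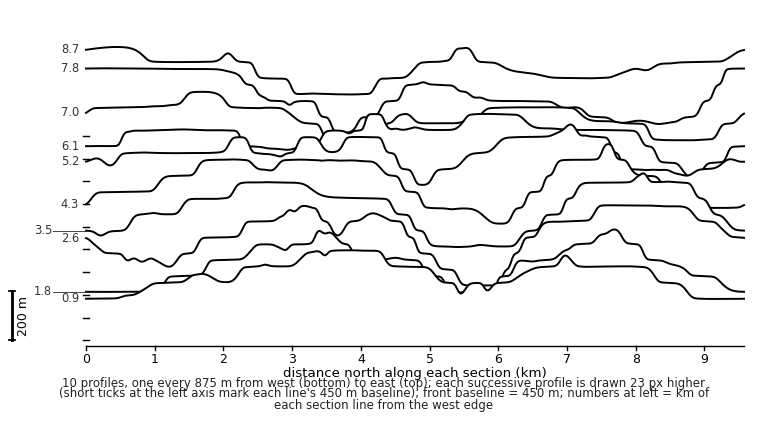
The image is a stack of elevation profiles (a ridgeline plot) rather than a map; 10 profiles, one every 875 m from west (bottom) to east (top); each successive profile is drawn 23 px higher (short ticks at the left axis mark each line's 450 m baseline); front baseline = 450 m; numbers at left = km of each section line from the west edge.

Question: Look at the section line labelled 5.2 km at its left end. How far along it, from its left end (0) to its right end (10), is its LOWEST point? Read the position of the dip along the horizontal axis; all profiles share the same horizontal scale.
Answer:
5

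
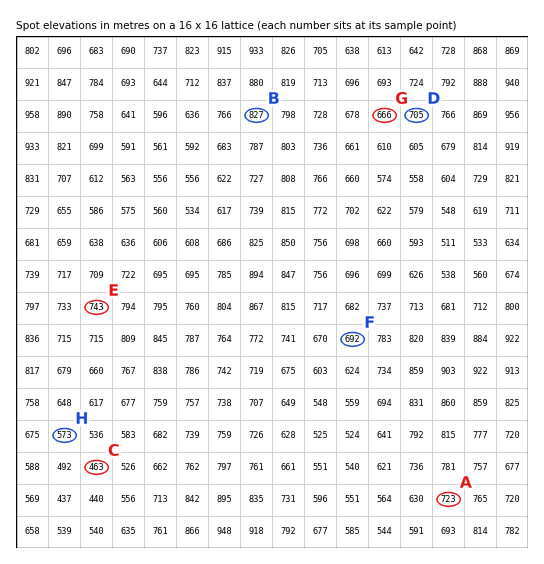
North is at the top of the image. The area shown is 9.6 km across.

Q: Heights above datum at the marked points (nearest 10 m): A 720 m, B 830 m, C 460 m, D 710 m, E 740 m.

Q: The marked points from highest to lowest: F G H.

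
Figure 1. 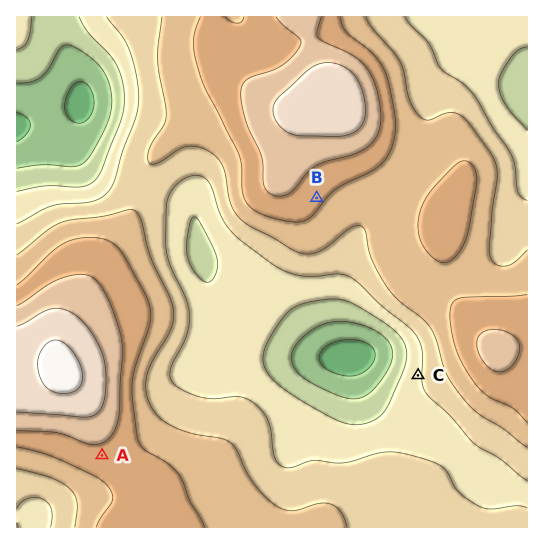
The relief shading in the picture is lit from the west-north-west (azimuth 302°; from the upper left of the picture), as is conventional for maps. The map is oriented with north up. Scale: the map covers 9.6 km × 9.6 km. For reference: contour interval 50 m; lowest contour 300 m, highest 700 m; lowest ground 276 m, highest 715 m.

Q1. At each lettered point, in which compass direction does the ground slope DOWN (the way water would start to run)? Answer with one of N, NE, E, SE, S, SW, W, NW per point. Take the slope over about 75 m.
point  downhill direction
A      S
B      SE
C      W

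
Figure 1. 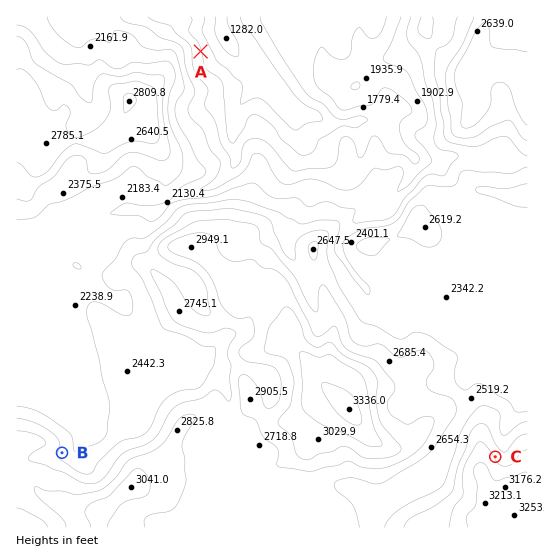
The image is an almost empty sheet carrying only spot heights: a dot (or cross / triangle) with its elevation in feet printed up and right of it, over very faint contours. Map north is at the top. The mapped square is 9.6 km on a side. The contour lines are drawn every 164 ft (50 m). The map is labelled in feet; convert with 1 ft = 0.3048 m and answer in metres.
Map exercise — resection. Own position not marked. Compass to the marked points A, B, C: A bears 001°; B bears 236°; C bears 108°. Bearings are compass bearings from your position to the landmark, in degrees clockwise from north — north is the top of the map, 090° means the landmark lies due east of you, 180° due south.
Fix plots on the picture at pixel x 196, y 361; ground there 720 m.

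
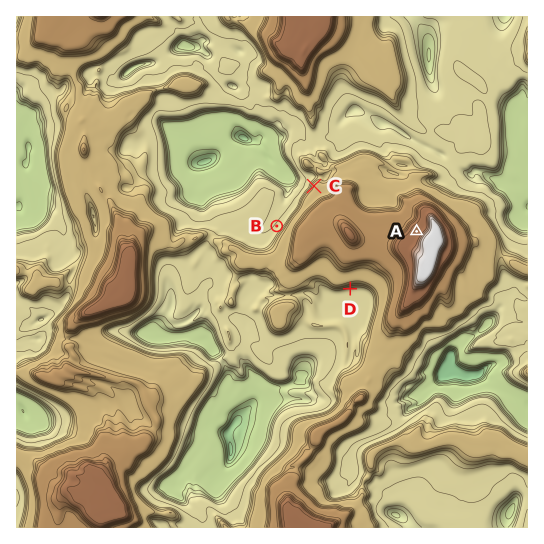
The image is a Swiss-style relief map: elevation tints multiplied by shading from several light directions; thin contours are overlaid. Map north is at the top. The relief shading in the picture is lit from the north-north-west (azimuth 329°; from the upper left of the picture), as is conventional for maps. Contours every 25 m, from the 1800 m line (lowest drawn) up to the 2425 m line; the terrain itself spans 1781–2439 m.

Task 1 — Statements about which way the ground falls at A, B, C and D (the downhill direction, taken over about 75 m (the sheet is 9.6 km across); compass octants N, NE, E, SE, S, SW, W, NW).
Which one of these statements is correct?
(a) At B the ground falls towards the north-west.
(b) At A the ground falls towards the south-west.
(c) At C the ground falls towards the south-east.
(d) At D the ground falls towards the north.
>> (a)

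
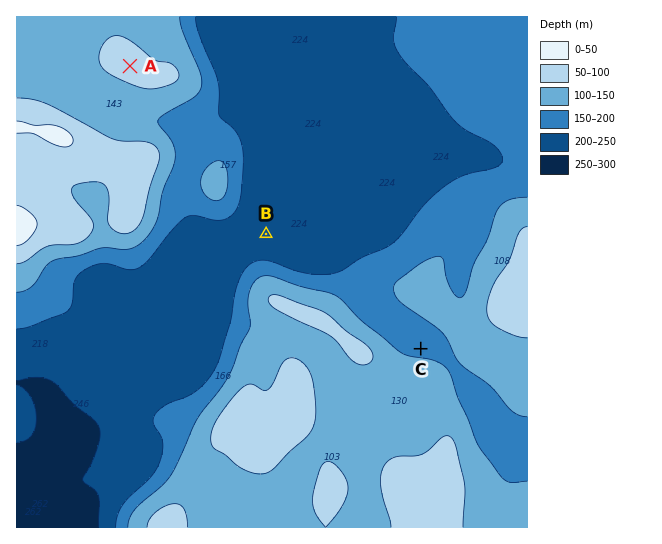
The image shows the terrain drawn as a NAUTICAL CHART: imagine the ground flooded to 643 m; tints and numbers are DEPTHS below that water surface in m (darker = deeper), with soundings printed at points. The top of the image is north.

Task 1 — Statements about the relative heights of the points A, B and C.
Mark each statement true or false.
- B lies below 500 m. true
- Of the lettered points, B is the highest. false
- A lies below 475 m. false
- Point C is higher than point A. false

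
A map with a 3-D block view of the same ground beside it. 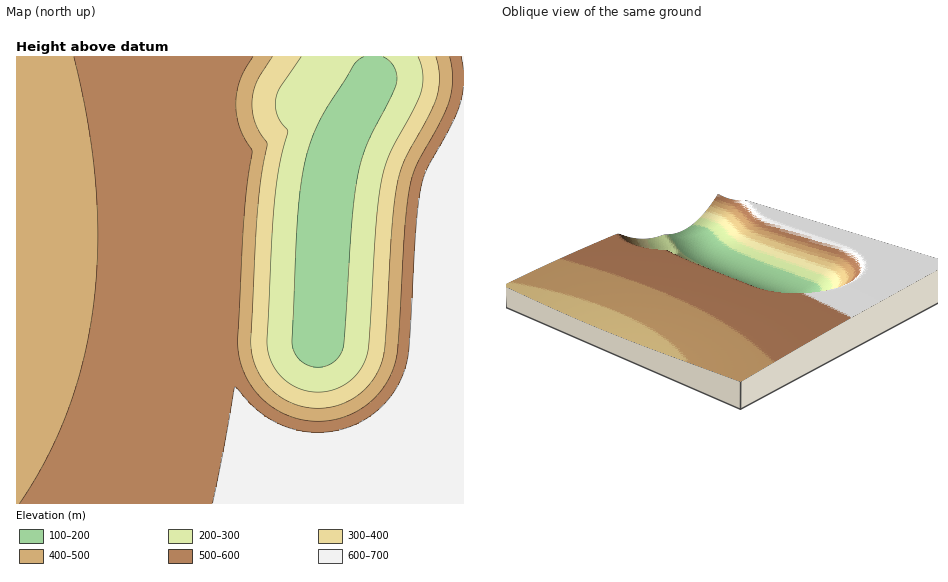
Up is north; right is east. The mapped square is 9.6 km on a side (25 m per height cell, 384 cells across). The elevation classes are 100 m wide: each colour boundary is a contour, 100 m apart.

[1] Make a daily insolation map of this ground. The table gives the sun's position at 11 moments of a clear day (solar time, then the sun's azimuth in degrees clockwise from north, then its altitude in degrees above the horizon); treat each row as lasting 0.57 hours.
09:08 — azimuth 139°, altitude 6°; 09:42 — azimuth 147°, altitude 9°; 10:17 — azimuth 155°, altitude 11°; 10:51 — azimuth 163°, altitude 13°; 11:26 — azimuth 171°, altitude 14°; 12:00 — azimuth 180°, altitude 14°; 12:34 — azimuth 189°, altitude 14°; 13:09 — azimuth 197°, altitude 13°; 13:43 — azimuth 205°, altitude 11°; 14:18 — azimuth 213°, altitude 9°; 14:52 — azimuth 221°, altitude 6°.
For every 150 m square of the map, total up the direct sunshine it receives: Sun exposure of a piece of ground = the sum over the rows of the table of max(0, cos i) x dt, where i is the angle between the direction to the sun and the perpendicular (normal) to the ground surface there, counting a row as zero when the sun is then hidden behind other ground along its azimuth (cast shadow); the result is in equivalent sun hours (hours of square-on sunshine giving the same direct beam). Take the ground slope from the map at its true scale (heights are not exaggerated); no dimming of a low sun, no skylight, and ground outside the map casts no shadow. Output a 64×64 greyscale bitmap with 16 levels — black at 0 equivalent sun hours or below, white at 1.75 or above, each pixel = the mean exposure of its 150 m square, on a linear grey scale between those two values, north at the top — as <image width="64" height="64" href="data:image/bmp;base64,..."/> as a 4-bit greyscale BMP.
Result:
<image width="64" height="64" href="data:image/bmp;base64,Qk12CAAAAAAAAHYAAAAoAAAAQAAAAEAAAAABAAQAAAAAAAAIAAATCwAAEwsAABAAAAAAAAAAAAAAABEREQAiIiIAMzMzAERERABVVVUAZmZmAHd3dwCIiIgAmZmZAKqqqgC7u7sAzMzMAN3d3QDu7u4A////AJmZmZqqqqqqqqqqqqqqqqqqqqqqqqqqqqqqqqqqqqqqmZmZmqqqqqqqqqqqqqqqqqqqqqqqqqqqqqqqqqqqqqqZmZmZqqqqqqqqqqqqqqqqqqqqqqqqqqqqqqqqqqqqqpmZmZmqqqqqqqqqqqqqqqqqqqqqqqqqqqqqqqqqqqqqmZmZmaqqqqqqqqqqqqqqqqqqqqqqqqqqqqqqqqqqqqqZmZmZqqqqqqqqqqqqqqqqqqqqqqqqqqqqqqqqqqqqqpmZmZmqqqqqqqqqqqqqqqqqqqqqqqqqqqqqqqqqqqqqmZmZmaqqqqqqqqqqqqqqqqqqqqqqqqqqqqqqqqqqqqqZmZmZqqqqqqqqqqqqqqqqqqqqqqqqqqqqqqqqqqqqqpmZmZmqqqqqqqqqqqqqqqqqqqqqh1VWiqqqqqqqqqqqmZmZmaqqqqqqqqqqqqqqqqqqqVIAAAABSKqqqqqqqqqZmZmZqqqqqqqqqqqqqqqqqqpRAAAAAAAASaqqqqqqqpmZmZmqqqqqqqqqqqqqqqqqkwAAAAAAAAACiqqqqqqqmZmZmaqqqqqqqqqqqqqqqqkgAAAAAAAAAAAoqqqqqqqZmZmZqqqqqqqqqqqqqqqqkxAAAAAAAAAAABOaqqqqqpmZmZqqqqqqqqqqqqqqqqpiEAAAAAAAAAABIkqqqqqqmZmZmqqqqqqqqqqqqqqqqDMgAAAAAAAAAAEjN6qqqqqZmZmaqqqqqqqqqqqqqqqmQyEAAAAAAAAAAjRFqqqqqpmZmaqqqqqqqqqqqqqqqpVUMhAAAAAAAAATRVWKqqqqmZmZqqqqqqqqqqqqqqqqhmVDIQAAAAAAATRWZoqqqqqZmZqqqqqqqqqqqqqqqqqHdlUyEAAAAAEjRWd3iqqqqpmZqqqqqqqqqqqqqqqqqpiIZlQyEQABIzRmeIiaqqqqmZmqqqqqqqqqqqqqqqqqmZmHdlREM0RFVneZmZqqqqqZmqqqqqqqqqqqqqqqqqq7qpmHdlZlVVZneJmZmqqqqpmqqqqqqqqqqqqqqqqqqru7qZl3dmZmd4iJmZmaqqqqmqqqqqqqqqqqqqqqqqqqu7u5mYd3Znd3iImZmqqqqqqqqqqqqqqqqqqqqqqqqqq7u7qZmHiHd3iIiZmaqqqqqqqqqqqqqqqqqqqqqqqqqru7upmZiIh3iIiZmaqqqqqqqqqqqqqqqqqqqqqqqqqqu7u7mZmIiIiIiJmaqqqqqqqqqqqqqqqqqqqqqqqqqqq7u7upmZiIiIiJqqqqqqqqqqqqqqqqqqqqqqqqqqqqqru7u6mZmYiIiImqqqqqqqqqqqqqqqqqqqqqqqqqqqqqq7u7qZmZmIiIiaqqqqqqqqqqqqqqqqqqqqqqqqqqqqqru7upmZmZiIiZqqqqqqqqqqqqqqqqqqqqqqqqqqqqqqu7u6qZmZmIiJmaqqqqqqqqqqqqqqqqqqqqqqqqqqqqq7u7qpmZmZiImZqqqqqqqqqqqqqqqqqqqqqqqqqqqqqru7uqmZmZmIiZmaqqqqqqqqqqqqqqqqqqqqqqqqqqqqu7u6qpmZmZiZmZmqqqqqqqqqqqqqqqqqqqqqqqqqqqq7u7uqmZmZmJmZmZmZmqqqqqqqqqqqqqqqqqqqqqqqqru7u6qZmZmYmZmZmZmaqqqqqqqqqqqqqqqqqqqqqqqqu7u7qpmZmZiZmZmZmZqqqqqqqqqqqqqqqqqqqqqqqqq7u7u7mZmZmJmZmZmZmqqqqqqqqqqqqqqqqqqqqqqqqry7u7upmZmYmZmZmZmaqqqqqqqqqqqqqqqqqqqqqqqqvLu7u6qZmZiZmZmZmZmqqqqqqqqqqqqqqqqqqqqqqqq8y7u7qpmZmJmZmZmYiaqqqqqqqqqqqqqqqqqqqqqqqrzMu7uqqZmYmZmZiIiJqqqqqqqqqqqqqqqqqqqqqqqqvMzLu6qqmZiZmYiIiHiqqqu6qqqqqqqqqqqqqqqqqqq8zMy7uqqZmJmYiId3Zpqqq7u6qqqqqqqqqqqqqqqqqr3czMy6qqmYiYiId2ZVeqqru7uqqqqqqqqqqqqqqqqqvd3MzLqqqZiIiId2ZVRJqqu7u7uqqqqqqqqqqqqqqqqr3d3My6qqmIiId2ZVRDWqq7u7u6qqqqqqqqqqqqqqqnR73d3LuqqZiId2ZVREM4qru7u7uqqqqqqqqqqqqqqpVER73dy7qqmIh3ZlVERDWqu7u7u7qqqqqqqqqqqqqqhVVEWM3Lu6qYiHdmVURERHq7u7u7uqqqqqqqqqqqqqp2ZlVVe9y7qpiIh2ZVVEREWbu7u7u7qqqqqqqqqqqqqod3dmZnvMu6qZiHZmVVVERHu7u7u7uqqqqqqqqqqqqqiIiIiHiLzLupmId2ZVVVVVW7u7u7u6qqqqqqqqqqqqqpmZmZmZnMy7mZh3dmVVVVVru7u7u7uqqqqqqqqqqqqru6qqqqqrzLupmYd3ZmZmZnu7u7u7u6qqqqqqqqqqqqzMzMu7y6rMy6qZh3d2Z3d3i7u7u7u7qqqqqqqqqqqqrd3d3czMur3MupmId3h4iImbu7u7u7uqqqqqqqqqqqqt//7u7dy6rMy6qZiImZmaqqu7u7u7u6qqqqqqqqqqqq3////u3cuqzMqqqZqqqru7u7u7u7u7qqqqqqqqqqqqq/////7ty6rMy7u7u7u8zMzbu7u7u7uqqqqqqqqqqqqq7////u3cur3dzN3dzd3d7u"/>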